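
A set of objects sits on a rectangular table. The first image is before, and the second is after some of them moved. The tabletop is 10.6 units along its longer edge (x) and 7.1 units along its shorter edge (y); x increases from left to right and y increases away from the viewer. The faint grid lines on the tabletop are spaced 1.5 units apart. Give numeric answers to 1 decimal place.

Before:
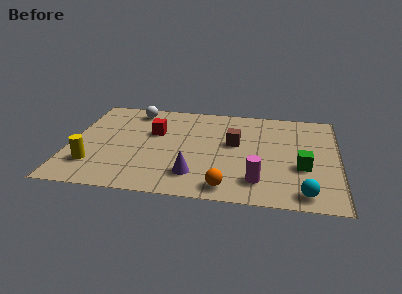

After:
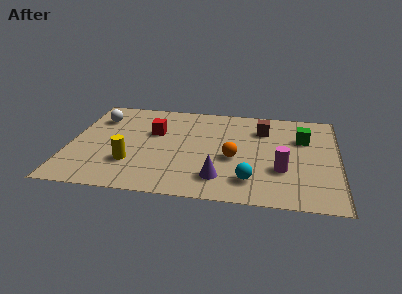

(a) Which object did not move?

the red cube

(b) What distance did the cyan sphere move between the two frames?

2.2

The cyan sphere was near (9.3, 0.9) before and (7.2, 1.5) after, so it travelled √(2.1² + 0.6²) ≈ 2.2 units.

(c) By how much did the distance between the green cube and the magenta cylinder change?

+0.4

They were about 2.1 units apart before and 2.5 after — 0.4 units further apart.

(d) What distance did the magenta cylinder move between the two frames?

1.3

The magenta cylinder was near (7.5, 1.5) before and (8.4, 2.4) after, so it travelled √(0.9² + 0.9²) ≈ 1.3 units.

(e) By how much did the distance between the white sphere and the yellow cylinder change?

-1.0

They were about 4.5 units apart before and 3.5 after — 1.0 units closer together.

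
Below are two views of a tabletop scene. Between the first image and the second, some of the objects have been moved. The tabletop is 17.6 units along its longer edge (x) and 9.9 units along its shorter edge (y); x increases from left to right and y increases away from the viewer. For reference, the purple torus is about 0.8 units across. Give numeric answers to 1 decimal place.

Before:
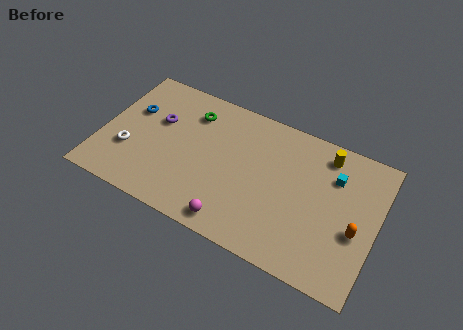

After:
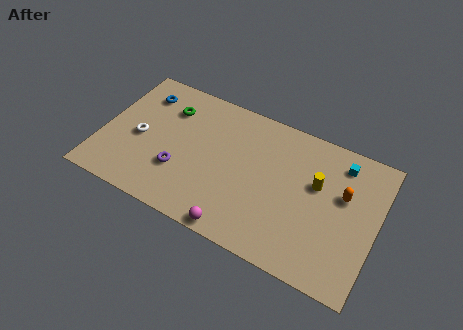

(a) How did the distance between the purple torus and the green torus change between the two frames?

+1.9

They were about 2.5 units apart before and 4.4 after — 1.9 units further apart.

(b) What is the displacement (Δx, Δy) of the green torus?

(-1.5, -0.3)

The green torus was at about (5.4, 7.7) and moved to about (3.9, 7.4).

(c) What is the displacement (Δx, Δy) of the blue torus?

(0.4, 1.5)

The blue torus started near (1.7, 6.3) and ended near (2.1, 7.8).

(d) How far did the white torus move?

1.3

The white torus was near (1.9, 3.3) before and (2.4, 4.5) after, so it travelled √(0.5² + 1.2²) ≈ 1.3 units.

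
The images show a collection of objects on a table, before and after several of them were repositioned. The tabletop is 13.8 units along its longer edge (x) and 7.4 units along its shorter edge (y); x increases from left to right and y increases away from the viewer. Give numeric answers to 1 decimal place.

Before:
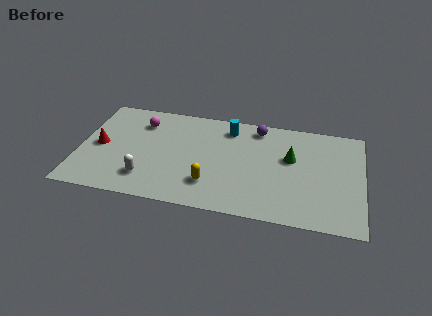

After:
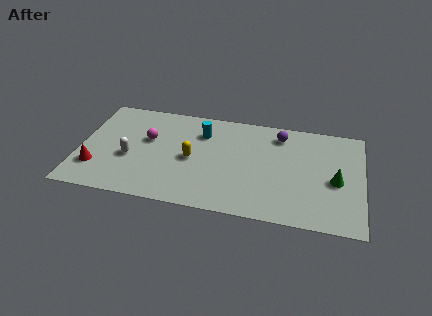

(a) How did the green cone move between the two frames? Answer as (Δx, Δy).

(2.2, -1.2)

The green cone started near (10.3, 4.5) and ended near (12.5, 3.3).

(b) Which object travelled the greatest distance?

the green cone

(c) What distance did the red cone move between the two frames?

1.6

The red cone moved from about (1.0, 3.6) to (0.9, 2.0), a distance of √(0.1² + 1.6²) ≈ 1.6.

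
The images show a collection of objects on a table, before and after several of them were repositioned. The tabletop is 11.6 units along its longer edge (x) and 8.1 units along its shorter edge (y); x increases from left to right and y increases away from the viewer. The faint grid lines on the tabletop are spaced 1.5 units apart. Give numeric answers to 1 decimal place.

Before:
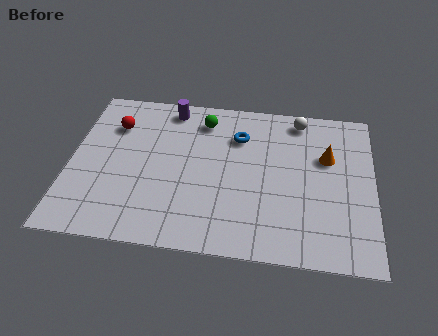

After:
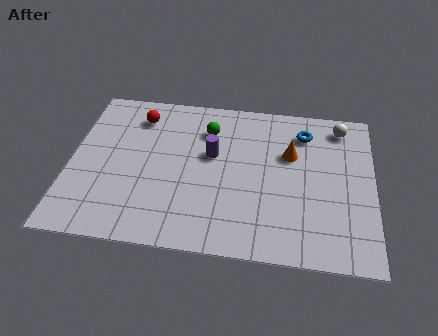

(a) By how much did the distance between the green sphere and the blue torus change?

+2.1

The distance was about 1.6 in the first image and 3.7 in the second, so they moved 2.1 units further apart.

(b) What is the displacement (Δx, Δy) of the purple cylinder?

(1.7, -2.3)

The purple cylinder started near (3.7, 7.1) and ended near (5.4, 4.8).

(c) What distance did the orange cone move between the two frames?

1.4

The orange cone was near (9.8, 5.2) before and (8.4, 5.2) after, so it travelled √(1.4² + 0.0²) ≈ 1.4 units.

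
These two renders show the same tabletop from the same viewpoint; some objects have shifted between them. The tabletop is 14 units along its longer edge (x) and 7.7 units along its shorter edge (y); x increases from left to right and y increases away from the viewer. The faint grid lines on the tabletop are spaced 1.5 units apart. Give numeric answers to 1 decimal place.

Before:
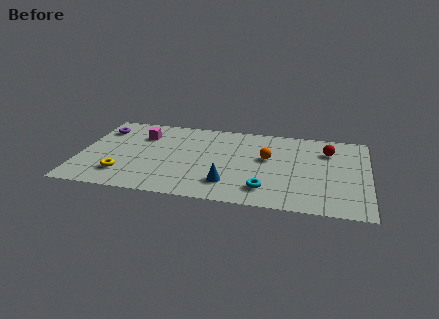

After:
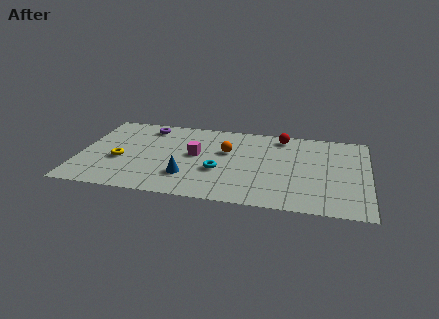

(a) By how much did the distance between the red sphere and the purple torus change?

-4.5

They were about 11.1 units apart before and 6.6 after — 4.5 units closer together.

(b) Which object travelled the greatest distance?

the magenta cube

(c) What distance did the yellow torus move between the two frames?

1.3

The yellow torus moved from about (2.2, 1.8) to (2.0, 3.1), a distance of √(0.2² + 1.3²) ≈ 1.3.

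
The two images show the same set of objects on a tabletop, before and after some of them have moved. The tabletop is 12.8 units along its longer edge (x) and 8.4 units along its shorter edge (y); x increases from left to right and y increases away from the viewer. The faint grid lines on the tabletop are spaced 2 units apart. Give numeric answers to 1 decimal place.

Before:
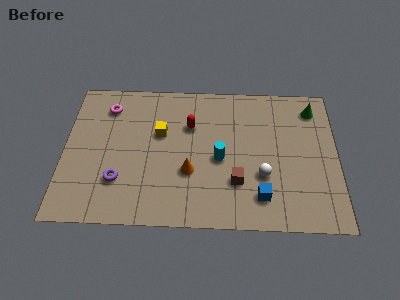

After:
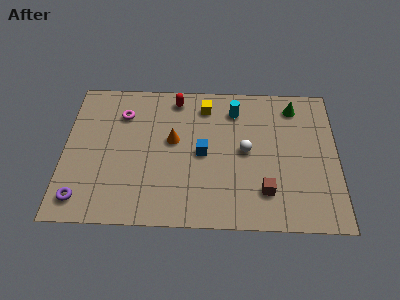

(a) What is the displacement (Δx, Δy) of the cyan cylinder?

(0.7, 2.9)

The cyan cylinder was at about (7.3, 3.8) and moved to about (8.0, 6.7).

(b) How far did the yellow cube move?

2.7

The yellow cube was near (4.5, 5.2) before and (6.6, 6.9) after, so it travelled √(2.1² + 1.7²) ≈ 2.7 units.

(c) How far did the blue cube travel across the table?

3.6

The blue cube moved from about (9.2, 1.7) to (6.5, 4.1), a distance of √(2.7² + 2.4²) ≈ 3.6.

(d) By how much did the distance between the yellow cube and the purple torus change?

+4.6

The distance was about 3.4 in the first image and 8.0 in the second, so they moved 4.6 units further apart.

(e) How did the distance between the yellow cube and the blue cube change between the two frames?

-3.1

The distance was about 5.9 in the first image and 2.8 in the second, so they moved 3.1 units closer together.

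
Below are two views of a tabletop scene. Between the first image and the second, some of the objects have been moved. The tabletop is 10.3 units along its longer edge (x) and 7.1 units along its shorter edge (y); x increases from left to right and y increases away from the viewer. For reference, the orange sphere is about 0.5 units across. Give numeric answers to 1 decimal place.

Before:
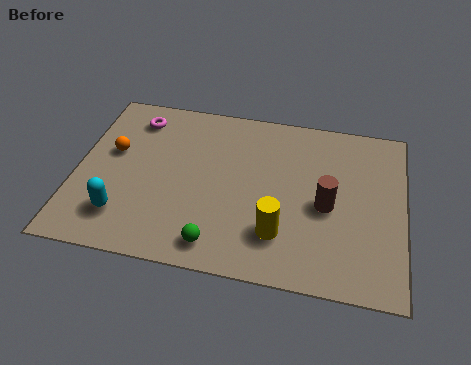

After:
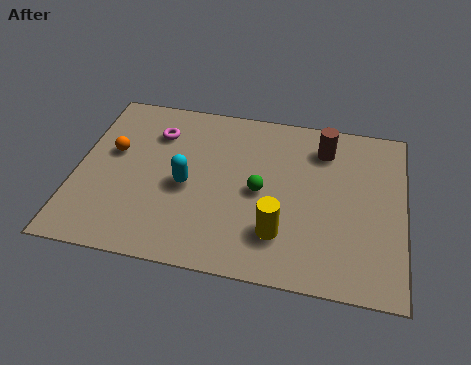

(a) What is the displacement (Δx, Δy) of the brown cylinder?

(-0.2, 2.4)

From the two frames, the brown cylinder sits at roughly (7.9, 3.2) before and (7.7, 5.6) after.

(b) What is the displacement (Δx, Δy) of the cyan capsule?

(1.9, 1.6)

The cyan capsule was at about (1.6, 1.6) and moved to about (3.5, 3.2).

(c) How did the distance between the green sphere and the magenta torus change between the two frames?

-1.7

The distance was about 5.6 in the first image and 3.9 in the second, so they moved 1.7 units closer together.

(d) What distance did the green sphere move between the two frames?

2.7

The green sphere was near (4.6, 1.0) before and (5.8, 3.4) after, so it travelled √(1.2² + 2.4²) ≈ 2.7 units.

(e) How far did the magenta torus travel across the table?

0.9

From (1.7, 5.8) to (2.4, 5.3), the magenta torus covered √(0.7² + 0.5²) ≈ 0.9 units.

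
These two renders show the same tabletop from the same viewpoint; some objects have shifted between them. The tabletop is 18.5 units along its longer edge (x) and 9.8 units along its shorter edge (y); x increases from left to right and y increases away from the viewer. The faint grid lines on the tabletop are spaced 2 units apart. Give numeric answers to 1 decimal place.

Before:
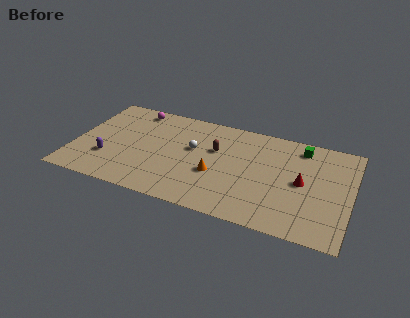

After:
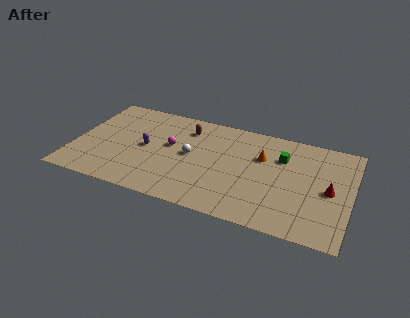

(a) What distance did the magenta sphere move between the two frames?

4.1

From (3.6, 8.6) to (6.4, 5.6), the magenta sphere covered √(2.8² + 3.0²) ≈ 4.1 units.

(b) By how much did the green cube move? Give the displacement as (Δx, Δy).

(-1.2, -1.4)

The green cube started near (15.0, 8.3) and ended near (13.8, 6.9).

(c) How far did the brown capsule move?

2.6

From (9.4, 6.2) to (7.3, 7.7), the brown capsule covered √(2.1² + 1.5²) ≈ 2.6 units.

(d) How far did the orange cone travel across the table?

4.0

The orange cone was near (9.6, 3.8) before and (12.5, 6.5) after, so it travelled √(2.9² + 2.7²) ≈ 4.0 units.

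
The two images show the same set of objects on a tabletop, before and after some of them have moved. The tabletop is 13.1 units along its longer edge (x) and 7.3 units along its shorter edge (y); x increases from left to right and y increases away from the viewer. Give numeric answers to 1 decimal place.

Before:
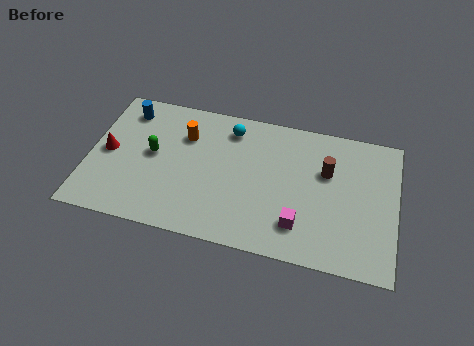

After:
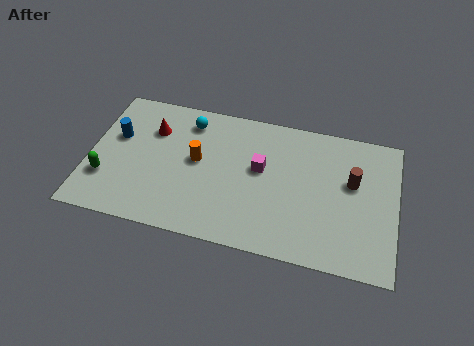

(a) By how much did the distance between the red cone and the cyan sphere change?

-3.9

They were about 5.6 units apart before and 1.7 after — 3.9 units closer together.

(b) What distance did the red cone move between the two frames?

2.4

The red cone moved from about (0.8, 3.6) to (2.6, 5.2), a distance of √(1.8² + 1.6²) ≈ 2.4.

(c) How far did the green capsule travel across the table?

2.5

From (2.7, 3.9) to (0.8, 2.2), the green capsule covered √(1.9² + 1.7²) ≈ 2.5 units.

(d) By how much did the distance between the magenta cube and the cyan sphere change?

-1.7

They were about 5.4 units apart before and 3.7 after — 1.7 units closer together.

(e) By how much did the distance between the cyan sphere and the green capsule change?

+1.2

Before: roughly 3.8 units apart; after: 5.0. That's 1.2 units further apart.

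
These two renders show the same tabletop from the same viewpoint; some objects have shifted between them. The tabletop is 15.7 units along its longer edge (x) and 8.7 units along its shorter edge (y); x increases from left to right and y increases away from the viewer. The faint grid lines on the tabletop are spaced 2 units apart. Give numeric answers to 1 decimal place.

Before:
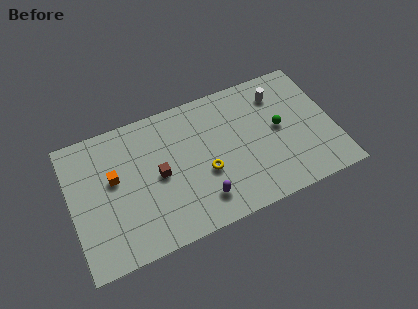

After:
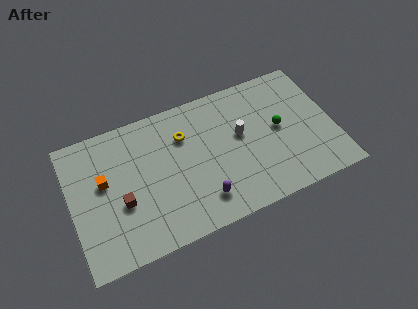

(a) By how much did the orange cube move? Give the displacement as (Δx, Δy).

(-0.6, 0.0)

The orange cube started near (2.6, 5.1) and ended near (2.0, 5.1).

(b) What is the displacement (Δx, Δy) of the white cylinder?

(-2.5, -1.8)

The white cylinder started near (12.7, 6.8) and ended near (10.2, 5.0).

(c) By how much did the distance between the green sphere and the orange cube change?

+0.6

The distance was about 9.9 in the first image and 10.5 in the second, so they moved 0.6 units further apart.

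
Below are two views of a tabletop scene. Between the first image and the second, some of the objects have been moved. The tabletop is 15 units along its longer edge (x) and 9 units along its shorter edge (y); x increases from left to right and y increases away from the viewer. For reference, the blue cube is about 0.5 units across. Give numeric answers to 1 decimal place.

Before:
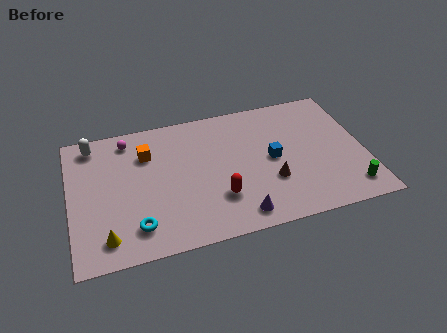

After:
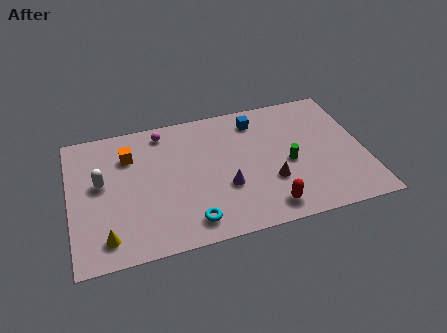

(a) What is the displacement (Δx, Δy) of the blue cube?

(-0.6, 2.9)

From the two frames, the blue cube sits at roughly (10.3, 4.5) before and (9.7, 7.4) after.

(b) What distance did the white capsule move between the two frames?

2.7

The white capsule moved from about (1.3, 7.8) to (1.6, 5.1), a distance of √(0.3² + 2.7²) ≈ 2.7.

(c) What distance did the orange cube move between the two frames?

0.9

The orange cube was near (4.0, 6.5) before and (3.1, 6.6) after, so it travelled √(0.9² + 0.1²) ≈ 0.9 units.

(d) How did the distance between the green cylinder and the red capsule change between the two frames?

-3.7

Before: roughly 6.7 units apart; after: 3.0. That's 3.7 units closer together.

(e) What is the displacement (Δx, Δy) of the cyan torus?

(2.7, -0.4)

The cyan torus was at about (3.2, 1.8) and moved to about (5.9, 1.4).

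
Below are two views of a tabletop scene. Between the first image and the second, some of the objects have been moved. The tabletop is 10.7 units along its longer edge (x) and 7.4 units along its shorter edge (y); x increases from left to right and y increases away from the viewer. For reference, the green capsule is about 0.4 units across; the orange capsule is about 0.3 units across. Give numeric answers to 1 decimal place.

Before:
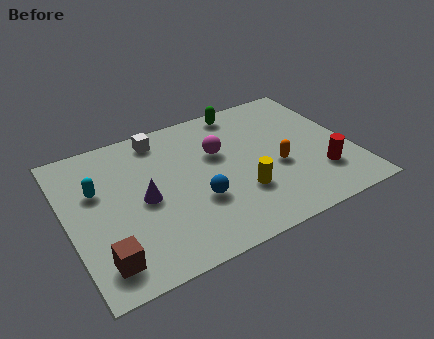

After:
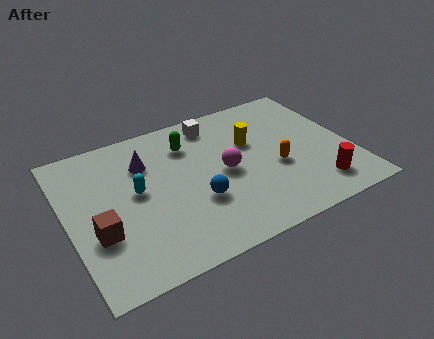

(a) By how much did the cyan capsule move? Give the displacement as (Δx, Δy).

(1.4, -0.7)

The cyan capsule was at about (1.2, 4.7) and moved to about (2.6, 4.0).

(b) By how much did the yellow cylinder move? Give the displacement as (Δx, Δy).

(0.8, 2.4)

From the two frames, the yellow cylinder sits at roughly (6.3, 2.3) before and (7.1, 4.7) after.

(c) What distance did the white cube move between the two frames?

2.1

The white cube was near (3.8, 6.4) before and (5.9, 6.3) after, so it travelled √(2.1² + 0.1²) ≈ 2.1 units.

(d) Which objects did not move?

the blue sphere and the orange capsule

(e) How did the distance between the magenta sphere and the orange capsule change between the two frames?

-0.6

The distance was about 2.6 in the first image and 2.0 in the second, so they moved 0.6 units closer together.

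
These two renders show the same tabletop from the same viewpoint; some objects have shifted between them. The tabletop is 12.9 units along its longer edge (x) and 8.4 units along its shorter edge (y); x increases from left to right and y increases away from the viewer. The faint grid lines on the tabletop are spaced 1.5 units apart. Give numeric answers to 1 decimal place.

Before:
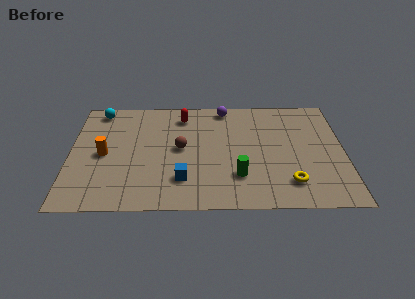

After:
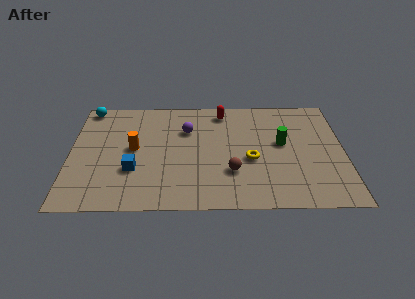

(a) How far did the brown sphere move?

3.0

The brown sphere moved from about (5.2, 4.4) to (7.6, 2.6), a distance of √(2.4² + 1.8²) ≈ 3.0.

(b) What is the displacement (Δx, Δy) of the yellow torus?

(-1.8, 1.7)

The yellow torus was at about (10.3, 1.8) and moved to about (8.5, 3.5).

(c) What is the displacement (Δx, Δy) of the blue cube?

(-2.3, 0.7)

The blue cube was at about (5.3, 2.1) and moved to about (3.0, 2.8).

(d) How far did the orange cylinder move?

1.5

The orange cylinder moved from about (1.6, 4.0) to (3.0, 4.4), a distance of √(1.4² + 0.4²) ≈ 1.5.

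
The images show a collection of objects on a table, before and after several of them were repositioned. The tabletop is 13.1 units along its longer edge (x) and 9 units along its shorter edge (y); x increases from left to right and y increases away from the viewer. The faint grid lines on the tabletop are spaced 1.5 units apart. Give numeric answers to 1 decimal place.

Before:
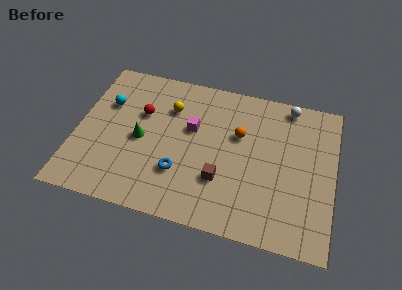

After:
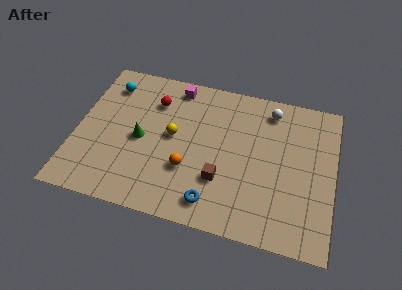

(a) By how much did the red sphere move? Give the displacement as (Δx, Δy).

(0.6, 0.9)

The red sphere was at about (3.2, 5.8) and moved to about (3.8, 6.7).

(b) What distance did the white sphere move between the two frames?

1.0

The white sphere moved from about (10.6, 8.1) to (9.7, 7.6), a distance of √(0.9² + 0.5²) ≈ 1.0.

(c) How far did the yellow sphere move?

1.7

The yellow sphere moved from about (4.6, 6.5) to (4.9, 4.8), a distance of √(0.3² + 1.7²) ≈ 1.7.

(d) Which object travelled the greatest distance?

the orange sphere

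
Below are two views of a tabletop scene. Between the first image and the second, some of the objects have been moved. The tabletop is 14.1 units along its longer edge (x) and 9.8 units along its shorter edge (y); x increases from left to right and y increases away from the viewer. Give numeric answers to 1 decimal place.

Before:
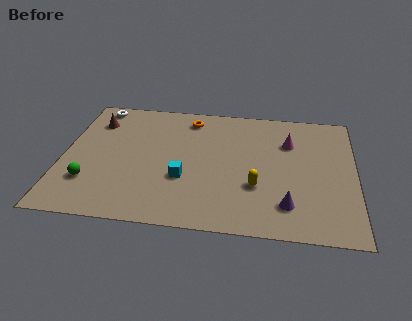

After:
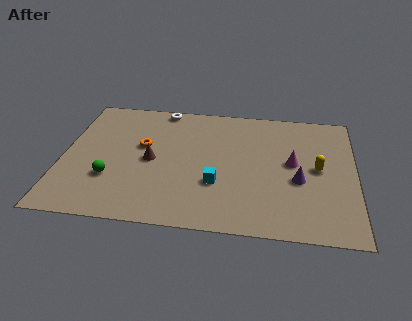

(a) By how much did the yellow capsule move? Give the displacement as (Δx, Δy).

(2.9, 1.7)

From the two frames, the yellow capsule sits at roughly (9.4, 3.3) before and (12.3, 5.0) after.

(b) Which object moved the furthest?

the brown cone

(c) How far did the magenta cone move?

1.6

From (10.9, 6.9) to (11.1, 5.3), the magenta cone covered √(0.2² + 1.6²) ≈ 1.6 units.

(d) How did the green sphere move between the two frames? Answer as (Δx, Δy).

(1.0, 0.4)

From the two frames, the green sphere sits at roughly (1.4, 2.7) before and (2.4, 3.1) after.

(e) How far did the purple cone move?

2.0

From (10.9, 2.1) to (11.4, 4.0), the purple cone covered √(0.5² + 1.9²) ≈ 2.0 units.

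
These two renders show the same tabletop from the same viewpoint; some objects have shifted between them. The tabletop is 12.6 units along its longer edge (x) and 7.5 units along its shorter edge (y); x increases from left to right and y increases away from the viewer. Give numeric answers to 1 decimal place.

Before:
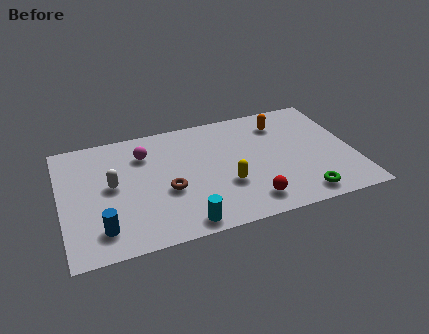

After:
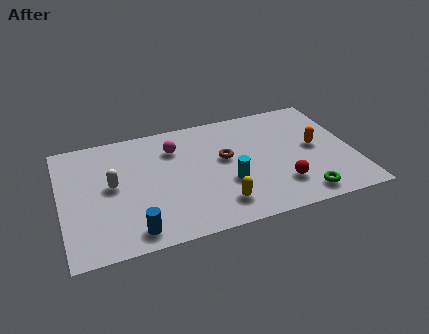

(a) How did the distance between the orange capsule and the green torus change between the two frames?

-1.9

The distance was about 4.9 in the first image and 3.0 in the second, so they moved 1.9 units closer together.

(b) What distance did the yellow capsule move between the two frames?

1.2

The yellow capsule moved from about (7.0, 2.6) to (6.6, 1.5), a distance of √(0.4² + 1.1²) ≈ 1.2.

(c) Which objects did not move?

the white capsule and the green torus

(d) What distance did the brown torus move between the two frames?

2.9

The brown torus moved from about (4.5, 3.0) to (7.1, 4.3), a distance of √(2.6² + 1.3²) ≈ 2.9.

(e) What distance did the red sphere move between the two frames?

1.5

From (7.9, 1.3) to (9.3, 1.9), the red sphere covered √(1.4² + 0.6²) ≈ 1.5 units.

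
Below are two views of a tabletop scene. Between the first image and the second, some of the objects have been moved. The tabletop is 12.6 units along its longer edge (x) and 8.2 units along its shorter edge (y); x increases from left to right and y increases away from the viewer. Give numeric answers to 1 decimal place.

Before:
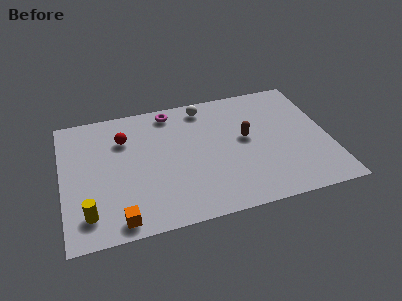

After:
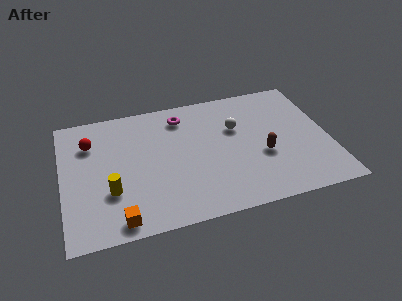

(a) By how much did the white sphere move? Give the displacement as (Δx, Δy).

(1.4, -1.8)

The white sphere was at about (6.9, 7.1) and moved to about (8.3, 5.3).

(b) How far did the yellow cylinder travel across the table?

1.6

The yellow cylinder was near (1.1, 1.6) before and (2.2, 2.7) after, so it travelled √(1.1² + 1.1²) ≈ 1.6 units.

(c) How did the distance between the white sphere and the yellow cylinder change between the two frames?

-1.4

Before: roughly 8.0 units apart; after: 6.6. That's 1.4 units closer together.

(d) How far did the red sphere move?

1.6

From (3.0, 5.9) to (1.4, 6.0), the red sphere covered √(1.6² + 0.1²) ≈ 1.6 units.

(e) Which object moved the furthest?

the white sphere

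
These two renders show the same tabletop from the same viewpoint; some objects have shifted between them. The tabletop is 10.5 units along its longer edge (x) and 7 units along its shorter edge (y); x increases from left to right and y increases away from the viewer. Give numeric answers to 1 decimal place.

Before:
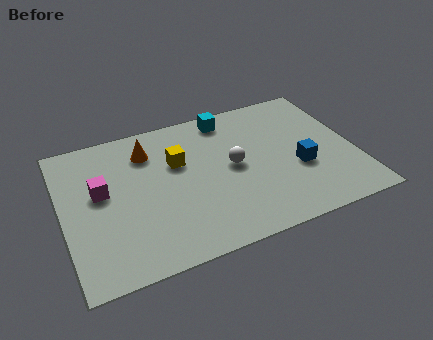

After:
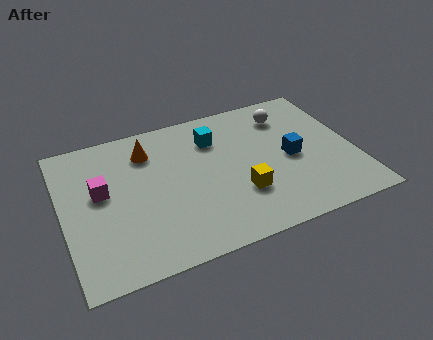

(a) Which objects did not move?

the orange cone and the magenta cube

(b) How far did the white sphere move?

2.9

The white sphere was near (6.1, 3.6) before and (8.3, 5.5) after, so it travelled √(2.2² + 1.9²) ≈ 2.9 units.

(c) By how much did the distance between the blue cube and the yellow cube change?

-2.3

They were about 4.6 units apart before and 2.3 after — 2.3 units closer together.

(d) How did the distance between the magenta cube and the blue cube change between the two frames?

-0.3

They were about 7.1 units apart before and 6.8 after — 0.3 units closer together.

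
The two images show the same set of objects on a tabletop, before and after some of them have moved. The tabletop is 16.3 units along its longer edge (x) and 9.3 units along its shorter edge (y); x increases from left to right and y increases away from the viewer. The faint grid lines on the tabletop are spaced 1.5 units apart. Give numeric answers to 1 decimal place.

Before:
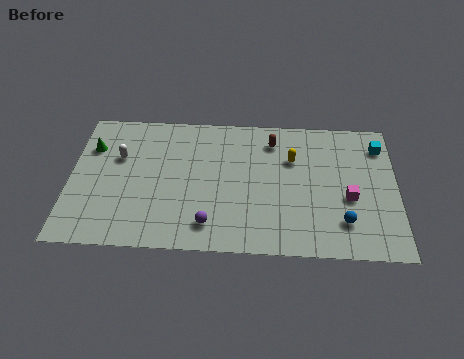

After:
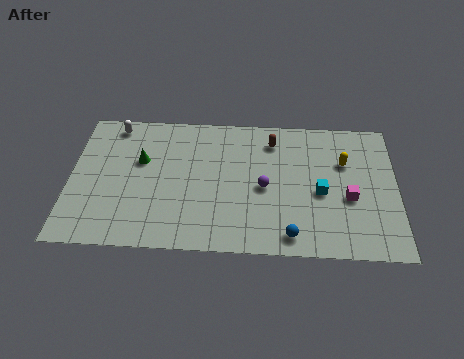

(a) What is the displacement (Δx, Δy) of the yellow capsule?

(2.6, -0.1)

The yellow capsule started near (11.1, 6.3) and ended near (13.7, 6.2).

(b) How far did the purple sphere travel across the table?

3.7

From (7.0, 1.7) to (9.7, 4.3), the purple sphere covered √(2.7² + 2.6²) ≈ 3.7 units.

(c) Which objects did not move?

the brown capsule and the magenta cube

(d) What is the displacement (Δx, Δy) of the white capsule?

(-0.3, 2.2)

The white capsule started near (2.4, 6.0) and ended near (2.1, 8.2).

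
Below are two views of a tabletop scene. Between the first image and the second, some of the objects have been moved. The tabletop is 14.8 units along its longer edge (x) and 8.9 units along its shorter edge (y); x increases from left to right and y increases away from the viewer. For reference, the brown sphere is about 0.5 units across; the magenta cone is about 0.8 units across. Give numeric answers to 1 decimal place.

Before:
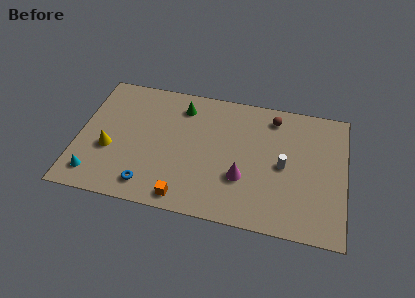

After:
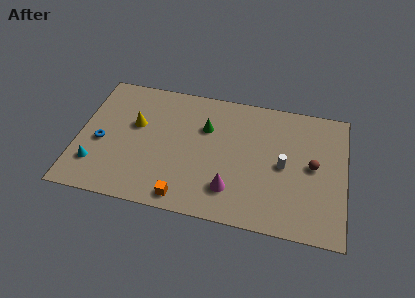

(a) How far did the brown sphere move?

3.7

The brown sphere was near (10.7, 7.5) before and (13.0, 4.6) after, so it travelled √(2.3² + 2.9²) ≈ 3.7 units.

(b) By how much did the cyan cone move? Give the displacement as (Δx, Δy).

(0.0, 0.7)

From the two frames, the cyan cone sits at roughly (1.1, 1.5) before and (1.1, 2.2) after.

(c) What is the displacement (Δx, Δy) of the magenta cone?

(-0.6, -0.9)

From the two frames, the magenta cone sits at roughly (9.2, 3.0) before and (8.6, 2.1) after.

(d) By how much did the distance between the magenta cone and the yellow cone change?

-1.0

Before: roughly 7.4 units apart; after: 6.4. That's 1.0 units closer together.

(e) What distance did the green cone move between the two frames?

1.8

The green cone was near (5.6, 7.2) before and (7.0, 6.0) after, so it travelled √(1.4² + 1.2²) ≈ 1.8 units.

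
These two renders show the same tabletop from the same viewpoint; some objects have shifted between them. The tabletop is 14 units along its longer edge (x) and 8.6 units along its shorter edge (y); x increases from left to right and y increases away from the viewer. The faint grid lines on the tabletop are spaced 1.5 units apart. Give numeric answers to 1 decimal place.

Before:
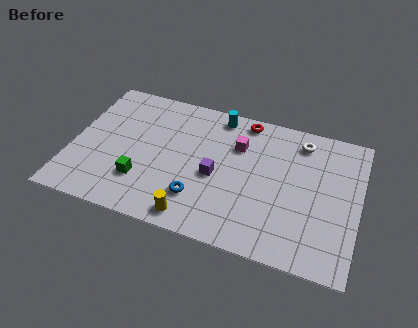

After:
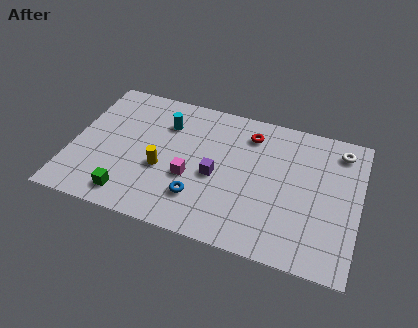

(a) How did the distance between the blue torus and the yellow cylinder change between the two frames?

+1.0

They were about 1.2 units apart before and 2.2 after — 1.0 units further apart.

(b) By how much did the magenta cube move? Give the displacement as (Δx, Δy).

(-2.1, -2.7)

From the two frames, the magenta cube sits at roughly (8.0, 6.0) before and (5.9, 3.3) after.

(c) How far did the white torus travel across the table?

1.9

The white torus was near (11.0, 7.2) before and (12.9, 7.2) after, so it travelled √(1.9² + 0.0²) ≈ 1.9 units.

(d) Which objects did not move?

the blue torus and the purple cube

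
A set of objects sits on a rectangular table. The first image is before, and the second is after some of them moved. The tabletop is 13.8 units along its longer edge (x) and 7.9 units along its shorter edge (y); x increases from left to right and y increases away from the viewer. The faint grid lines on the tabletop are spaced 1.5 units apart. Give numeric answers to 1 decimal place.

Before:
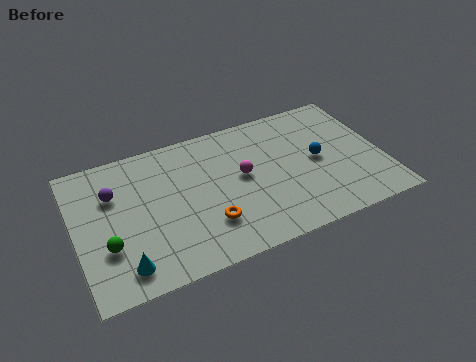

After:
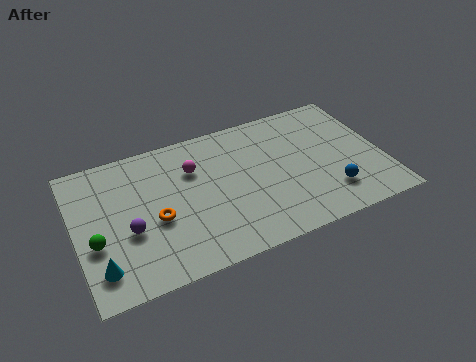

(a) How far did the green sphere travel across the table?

0.6

The green sphere was near (1.3, 2.6) before and (0.8, 3.0) after, so it travelled √(0.5² + 0.4²) ≈ 0.6 units.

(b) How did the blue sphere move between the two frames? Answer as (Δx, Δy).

(0.3, -2.1)

The blue sphere started near (10.9, 4.0) and ended near (11.2, 1.9).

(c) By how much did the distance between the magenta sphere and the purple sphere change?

-1.9

Before: roughly 5.8 units apart; after: 3.9. That's 1.9 units closer together.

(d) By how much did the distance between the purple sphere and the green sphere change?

-1.3

Before: roughly 2.8 units apart; after: 1.5. That's 1.3 units closer together.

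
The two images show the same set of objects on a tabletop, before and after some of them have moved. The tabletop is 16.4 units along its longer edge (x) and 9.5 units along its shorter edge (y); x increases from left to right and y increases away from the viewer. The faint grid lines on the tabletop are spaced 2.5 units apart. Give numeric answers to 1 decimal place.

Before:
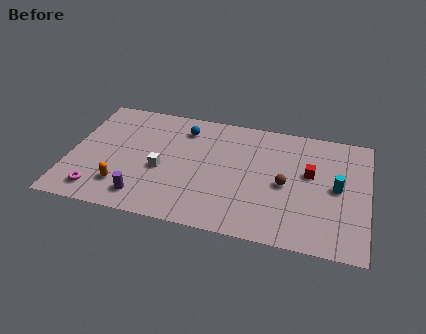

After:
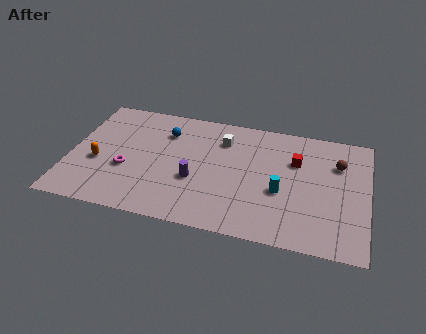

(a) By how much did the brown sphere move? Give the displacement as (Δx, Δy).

(2.8, 2.3)

From the two frames, the brown sphere sits at roughly (11.9, 4.4) before and (14.7, 6.7) after.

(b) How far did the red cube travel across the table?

1.1

The red cube moved from about (13.2, 5.6) to (12.4, 6.4), a distance of √(0.8² + 0.8²) ≈ 1.1.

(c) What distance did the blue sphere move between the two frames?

1.1

The blue sphere moved from about (6.1, 7.6) to (5.1, 7.1), a distance of √(1.0² + 0.5²) ≈ 1.1.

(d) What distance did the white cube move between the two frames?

4.5

The white cube moved from about (5.1, 4.0) to (8.3, 7.2), a distance of √(3.2² + 3.2²) ≈ 4.5.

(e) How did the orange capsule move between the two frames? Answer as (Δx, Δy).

(-1.5, 1.6)

From the two frames, the orange capsule sits at roughly (3.1, 2.2) before and (1.6, 3.8) after.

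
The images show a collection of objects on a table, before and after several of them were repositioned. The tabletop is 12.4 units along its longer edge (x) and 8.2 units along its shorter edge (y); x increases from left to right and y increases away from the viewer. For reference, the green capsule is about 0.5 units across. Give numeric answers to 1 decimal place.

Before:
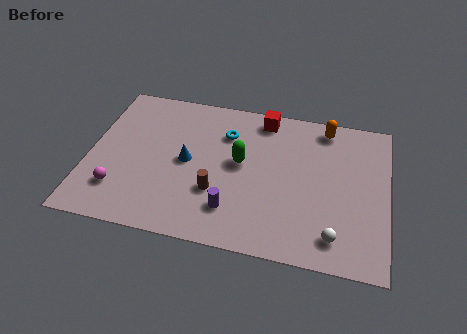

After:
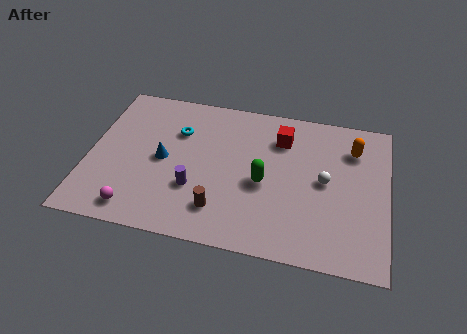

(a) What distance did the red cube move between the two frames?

1.3

The red cube was near (7.1, 7.2) before and (7.9, 6.2) after, so it travelled √(0.8² + 1.0²) ≈ 1.3 units.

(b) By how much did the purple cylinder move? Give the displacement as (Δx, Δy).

(-1.6, 0.8)

The purple cylinder started near (6.1, 1.9) and ended near (4.5, 2.7).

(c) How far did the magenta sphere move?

1.2

The magenta sphere was near (1.4, 2.0) before and (2.2, 1.1) after, so it travelled √(0.8² + 0.9²) ≈ 1.2 units.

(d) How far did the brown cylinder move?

0.9

The brown cylinder moved from about (5.4, 2.7) to (5.6, 1.8), a distance of √(0.2² + 0.9²) ≈ 0.9.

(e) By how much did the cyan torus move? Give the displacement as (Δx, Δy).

(-2.0, -0.3)

The cyan torus started near (5.6, 6.0) and ended near (3.6, 5.7).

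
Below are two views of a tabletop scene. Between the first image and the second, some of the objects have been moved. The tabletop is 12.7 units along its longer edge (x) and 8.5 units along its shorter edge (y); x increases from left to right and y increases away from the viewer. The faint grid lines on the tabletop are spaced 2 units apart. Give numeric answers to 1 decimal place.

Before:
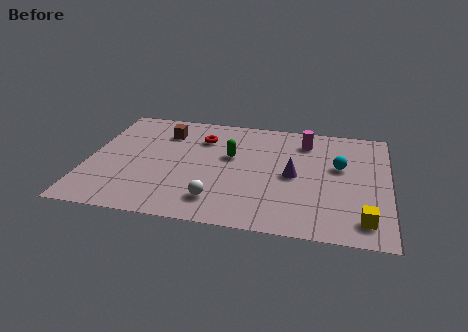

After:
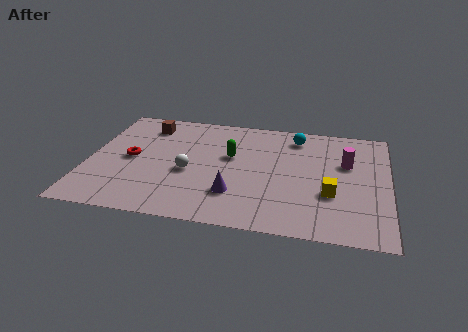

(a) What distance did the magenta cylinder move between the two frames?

2.3

The magenta cylinder was near (9.1, 6.8) before and (10.9, 5.4) after, so it travelled √(1.8² + 1.4²) ≈ 2.3 units.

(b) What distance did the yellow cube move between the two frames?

2.1

The yellow cube moved from about (11.7, 1.4) to (10.3, 3.0), a distance of √(1.4² + 1.6²) ≈ 2.1.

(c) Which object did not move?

the green capsule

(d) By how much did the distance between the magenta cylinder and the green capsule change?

+1.4

Before: roughly 3.5 units apart; after: 4.9. That's 1.4 units further apart.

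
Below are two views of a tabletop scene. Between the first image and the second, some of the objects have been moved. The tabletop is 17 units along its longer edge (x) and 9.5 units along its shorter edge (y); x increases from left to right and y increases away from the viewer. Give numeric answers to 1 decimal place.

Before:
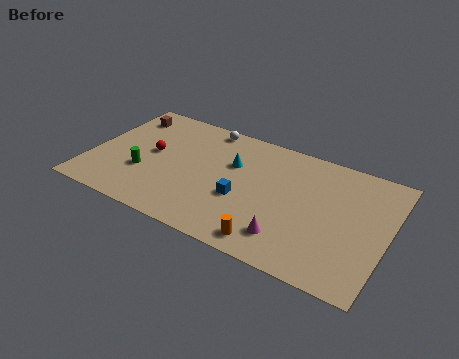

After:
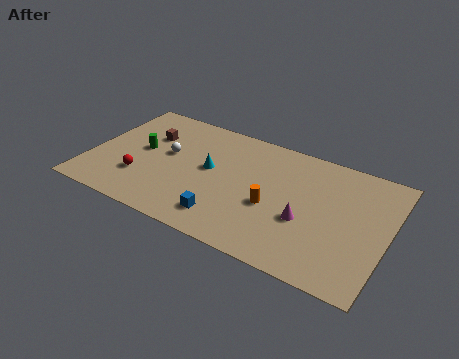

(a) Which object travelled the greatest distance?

the white sphere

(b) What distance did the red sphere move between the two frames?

2.3

The red sphere moved from about (3.4, 5.1) to (3.1, 2.8), a distance of √(0.3² + 2.3²) ≈ 2.3.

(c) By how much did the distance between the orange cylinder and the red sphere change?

-0.9

Before: roughly 8.5 units apart; after: 7.6. That's 0.9 units closer together.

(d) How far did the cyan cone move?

1.6

The cyan cone moved from about (8.0, 6.2) to (6.8, 5.2), a distance of √(1.2² + 1.0²) ≈ 1.6.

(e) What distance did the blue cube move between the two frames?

2.0

The blue cube was near (8.9, 3.7) before and (8.2, 1.8) after, so it travelled √(0.7² + 1.9²) ≈ 2.0 units.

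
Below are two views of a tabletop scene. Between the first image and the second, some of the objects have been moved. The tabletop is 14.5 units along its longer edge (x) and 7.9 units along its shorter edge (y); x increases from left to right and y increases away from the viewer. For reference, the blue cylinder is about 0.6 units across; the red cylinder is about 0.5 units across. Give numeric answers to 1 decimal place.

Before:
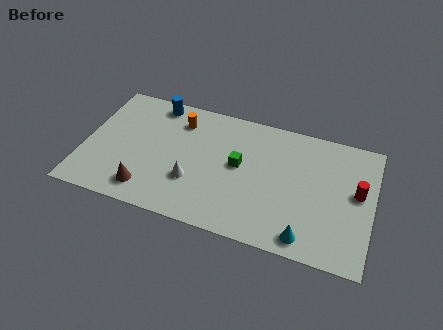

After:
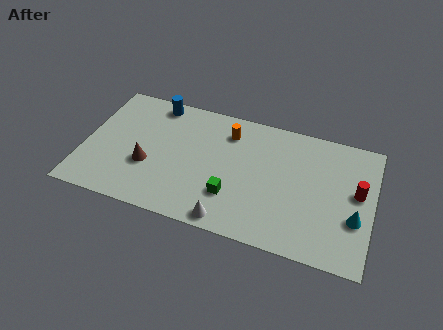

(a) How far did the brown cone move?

1.5

The brown cone moved from about (3.4, 1.4) to (3.3, 2.9), a distance of √(0.1² + 1.5²) ≈ 1.5.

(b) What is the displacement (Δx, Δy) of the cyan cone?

(2.3, 1.8)

From the two frames, the cyan cone sits at roughly (11.4, 1.0) before and (13.7, 2.8) after.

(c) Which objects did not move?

the red cylinder and the blue cylinder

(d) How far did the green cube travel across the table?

2.0

The green cube moved from about (7.8, 4.3) to (7.6, 2.3), a distance of √(0.2² + 2.0²) ≈ 2.0.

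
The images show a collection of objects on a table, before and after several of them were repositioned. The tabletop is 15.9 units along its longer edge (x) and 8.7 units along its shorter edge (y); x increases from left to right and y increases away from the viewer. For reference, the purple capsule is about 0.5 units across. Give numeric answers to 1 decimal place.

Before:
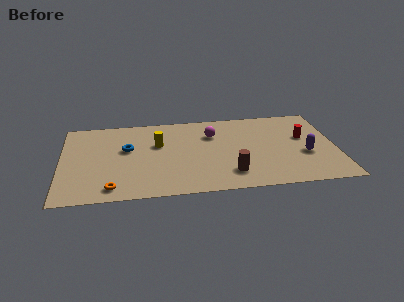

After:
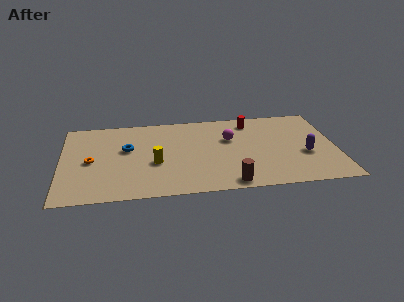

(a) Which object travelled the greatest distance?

the red cylinder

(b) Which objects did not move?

the purple capsule and the blue torus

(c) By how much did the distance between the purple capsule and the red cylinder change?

+3.1

Before: roughly 1.8 units apart; after: 4.9. That's 3.1 units further apart.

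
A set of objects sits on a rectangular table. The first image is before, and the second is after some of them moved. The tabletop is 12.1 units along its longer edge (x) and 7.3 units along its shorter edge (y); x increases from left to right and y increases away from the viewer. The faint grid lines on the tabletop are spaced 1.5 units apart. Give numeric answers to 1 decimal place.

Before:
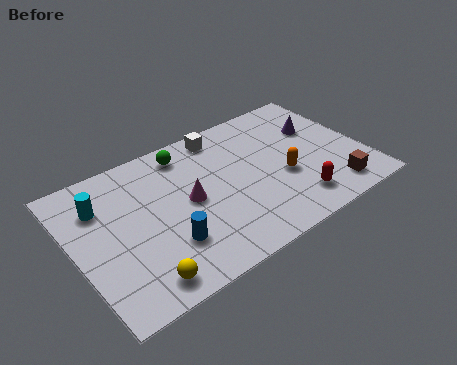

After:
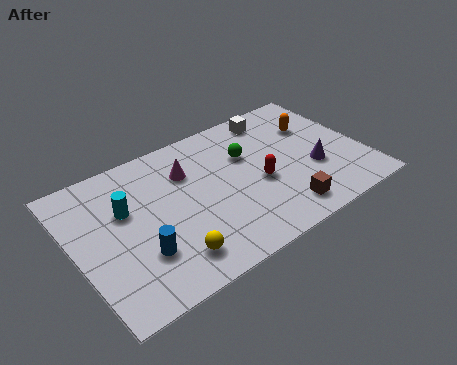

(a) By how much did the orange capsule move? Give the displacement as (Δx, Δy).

(1.8, 2.1)

The orange capsule was at about (8.6, 2.9) and moved to about (10.4, 5.0).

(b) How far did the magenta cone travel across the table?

1.5

The magenta cone was near (4.7, 3.7) before and (4.9, 5.2) after, so it travelled √(0.2² + 1.5²) ≈ 1.5 units.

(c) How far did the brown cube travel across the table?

2.2

From (10.4, 1.2) to (8.2, 1.2), the brown cube covered √(2.2² + 0.0²) ≈ 2.2 units.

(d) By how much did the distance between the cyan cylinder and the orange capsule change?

+0.5

The distance was about 7.7 in the first image and 8.2 in the second, so they moved 0.5 units further apart.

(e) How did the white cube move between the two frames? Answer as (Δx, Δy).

(2.3, -0.1)

The white cube was at about (6.6, 6.4) and moved to about (8.9, 6.3).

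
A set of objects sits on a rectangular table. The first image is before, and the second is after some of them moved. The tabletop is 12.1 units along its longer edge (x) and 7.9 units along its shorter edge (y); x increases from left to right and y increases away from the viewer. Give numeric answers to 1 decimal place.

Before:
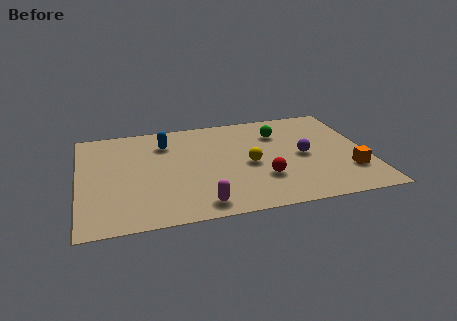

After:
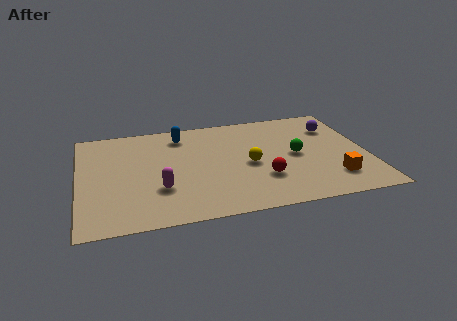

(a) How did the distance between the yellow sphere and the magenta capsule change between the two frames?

+0.6

They were about 3.4 units apart before and 4.0 after — 0.6 units further apart.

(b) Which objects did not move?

the red sphere and the yellow sphere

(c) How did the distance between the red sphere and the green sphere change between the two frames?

-1.4

The distance was about 3.5 in the first image and 2.1 in the second, so they moved 1.4 units closer together.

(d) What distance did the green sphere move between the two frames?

2.0

The green sphere moved from about (8.5, 5.8) to (9.1, 3.9), a distance of √(0.6² + 1.9²) ≈ 2.0.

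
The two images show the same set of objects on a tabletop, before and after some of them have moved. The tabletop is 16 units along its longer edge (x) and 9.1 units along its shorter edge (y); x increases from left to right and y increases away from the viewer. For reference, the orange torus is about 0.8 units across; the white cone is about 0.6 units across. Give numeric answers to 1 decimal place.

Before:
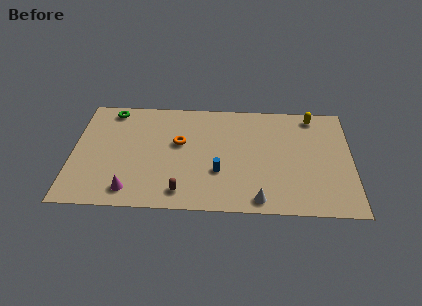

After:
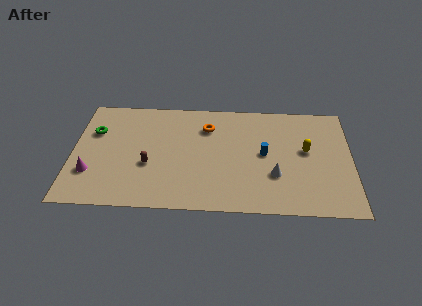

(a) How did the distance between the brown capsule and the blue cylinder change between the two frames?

+4.0

They were about 2.7 units apart before and 6.7 after — 4.0 units further apart.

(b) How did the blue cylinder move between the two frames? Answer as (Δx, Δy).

(2.6, 1.6)

From the two frames, the blue cylinder sits at roughly (8.4, 3.1) before and (11.0, 4.7) after.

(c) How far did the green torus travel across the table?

2.1

The green torus was near (2.1, 8.0) before and (1.2, 6.1) after, so it travelled √(0.9² + 1.9²) ≈ 2.1 units.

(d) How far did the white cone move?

2.2

The white cone was near (10.7, 1.0) before and (11.6, 3.0) after, so it travelled √(0.9² + 2.0²) ≈ 2.2 units.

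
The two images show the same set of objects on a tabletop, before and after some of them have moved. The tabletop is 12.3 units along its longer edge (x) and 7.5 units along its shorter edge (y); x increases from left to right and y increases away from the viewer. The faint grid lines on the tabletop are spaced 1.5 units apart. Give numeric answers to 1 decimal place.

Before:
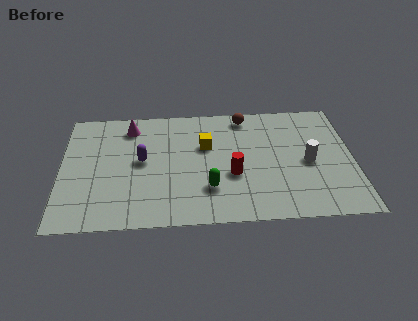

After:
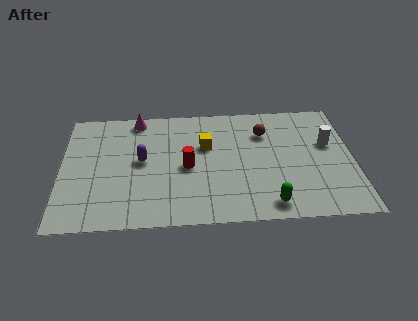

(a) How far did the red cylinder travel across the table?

2.0

The red cylinder was near (7.2, 2.9) before and (5.3, 3.5) after, so it travelled √(1.9² + 0.6²) ≈ 2.0 units.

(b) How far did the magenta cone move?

0.6

The magenta cone was near (2.9, 6.2) before and (3.2, 6.7) after, so it travelled √(0.3² + 0.5²) ≈ 0.6 units.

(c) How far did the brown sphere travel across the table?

1.4

From (7.8, 6.6) to (8.6, 5.5), the brown sphere covered √(0.8² + 1.1²) ≈ 1.4 units.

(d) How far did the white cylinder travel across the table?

1.4

The white cylinder moved from about (10.4, 3.5) to (11.3, 4.6), a distance of √(0.9² + 1.1²) ≈ 1.4.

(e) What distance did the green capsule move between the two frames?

2.7

From (6.2, 2.1) to (8.7, 1.0), the green capsule covered √(2.5² + 1.1²) ≈ 2.7 units.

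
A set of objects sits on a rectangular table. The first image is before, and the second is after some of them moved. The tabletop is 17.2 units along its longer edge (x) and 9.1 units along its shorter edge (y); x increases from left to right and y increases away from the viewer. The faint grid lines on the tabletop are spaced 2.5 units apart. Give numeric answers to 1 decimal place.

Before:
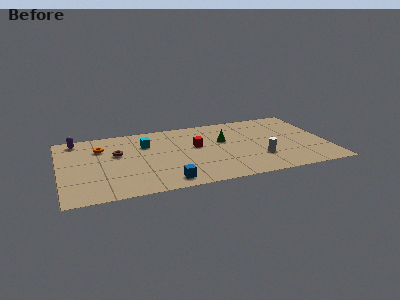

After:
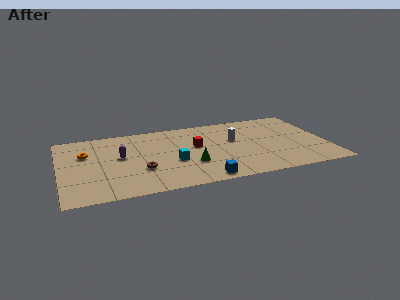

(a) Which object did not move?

the red cube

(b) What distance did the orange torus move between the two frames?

1.2

From (2.7, 6.6) to (1.7, 6.0), the orange torus covered √(1.0² + 0.6²) ≈ 1.2 units.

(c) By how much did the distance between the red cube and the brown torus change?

-0.8

They were about 5.1 units apart before and 4.3 after — 0.8 units closer together.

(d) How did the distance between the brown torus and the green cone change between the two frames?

-3.7

The distance was about 6.9 in the first image and 3.2 in the second, so they moved 3.7 units closer together.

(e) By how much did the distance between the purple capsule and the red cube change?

-3.2

The distance was about 8.1 in the first image and 4.9 in the second, so they moved 3.2 units closer together.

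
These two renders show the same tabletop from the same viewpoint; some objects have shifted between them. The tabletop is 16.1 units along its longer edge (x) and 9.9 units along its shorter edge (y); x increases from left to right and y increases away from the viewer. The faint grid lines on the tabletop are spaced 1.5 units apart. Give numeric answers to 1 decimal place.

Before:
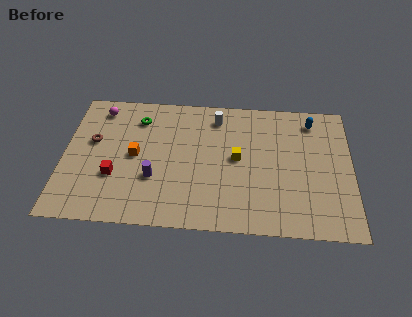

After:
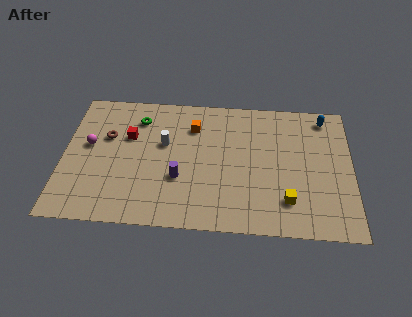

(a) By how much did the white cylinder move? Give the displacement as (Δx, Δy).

(-2.9, -2.2)

From the two frames, the white cylinder sits at roughly (8.5, 8.2) before and (5.6, 6.0) after.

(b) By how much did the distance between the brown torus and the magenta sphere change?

-1.3

Before: roughly 2.5 units apart; after: 1.2. That's 1.3 units closer together.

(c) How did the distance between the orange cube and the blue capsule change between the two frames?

-2.9

Before: roughly 10.4 units apart; after: 7.5. That's 2.9 units closer together.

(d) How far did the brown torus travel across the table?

0.9

The brown torus was near (1.6, 5.9) before and (2.4, 6.3) after, so it travelled √(0.8² + 0.4²) ≈ 0.9 units.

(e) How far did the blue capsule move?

0.8

From (13.9, 8.3) to (14.6, 8.6), the blue capsule covered √(0.7² + 0.3²) ≈ 0.8 units.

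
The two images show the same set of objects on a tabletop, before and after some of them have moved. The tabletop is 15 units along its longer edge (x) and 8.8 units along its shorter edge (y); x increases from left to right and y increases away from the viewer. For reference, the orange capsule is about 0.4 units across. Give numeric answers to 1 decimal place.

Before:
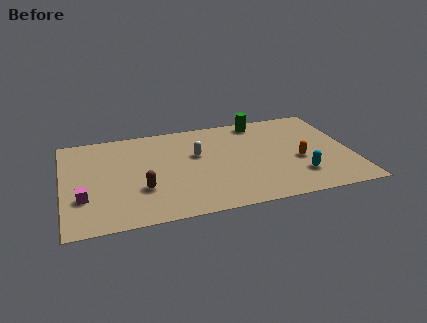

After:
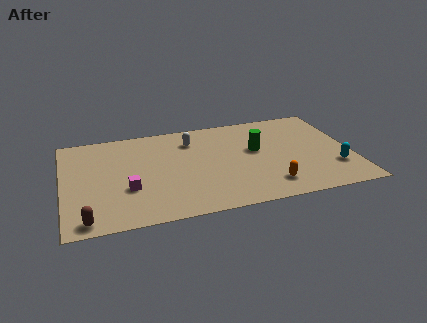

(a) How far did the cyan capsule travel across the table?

1.9

From (12.1, 2.2) to (14.0, 2.5), the cyan capsule covered √(1.9² + 0.3²) ≈ 1.9 units.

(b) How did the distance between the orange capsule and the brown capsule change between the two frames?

+1.2

The distance was about 8.2 in the first image and 9.4 in the second, so they moved 1.2 units further apart.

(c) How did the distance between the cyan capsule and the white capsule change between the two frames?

+2.4

Before: roughly 6.0 units apart; after: 8.4. That's 2.4 units further apart.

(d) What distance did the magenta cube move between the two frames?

2.3

From (1.0, 2.8) to (3.3, 3.1), the magenta cube covered √(2.3² + 0.3²) ≈ 2.3 units.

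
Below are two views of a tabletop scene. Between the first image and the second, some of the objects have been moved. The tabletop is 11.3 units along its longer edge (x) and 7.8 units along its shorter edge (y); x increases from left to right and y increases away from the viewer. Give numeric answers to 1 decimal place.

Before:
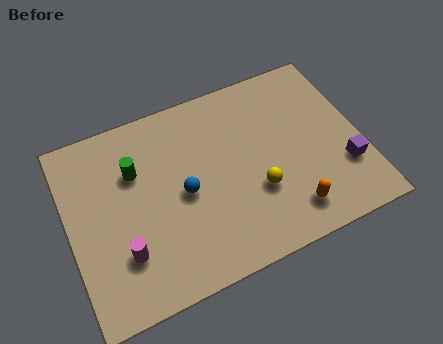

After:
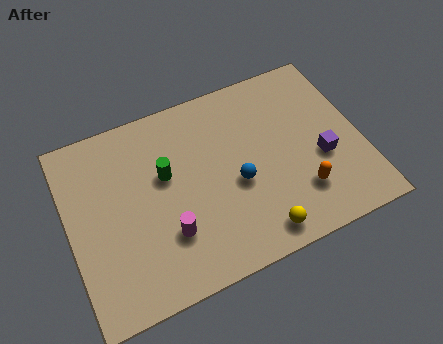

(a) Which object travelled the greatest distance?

the blue sphere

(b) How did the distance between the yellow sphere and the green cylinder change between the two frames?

-0.3

Before: roughly 5.1 units apart; after: 4.8. That's 0.3 units closer together.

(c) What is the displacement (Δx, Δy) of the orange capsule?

(0.5, 0.6)

From the two frames, the orange capsule sits at roughly (8.2, 1.4) before and (8.7, 2.0) after.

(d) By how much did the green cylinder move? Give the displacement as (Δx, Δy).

(1.1, -0.6)

From the two frames, the green cylinder sits at roughly (2.7, 5.3) before and (3.8, 4.7) after.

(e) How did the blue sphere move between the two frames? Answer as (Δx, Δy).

(2.0, -0.4)

The blue sphere was at about (4.4, 3.7) and moved to about (6.4, 3.3).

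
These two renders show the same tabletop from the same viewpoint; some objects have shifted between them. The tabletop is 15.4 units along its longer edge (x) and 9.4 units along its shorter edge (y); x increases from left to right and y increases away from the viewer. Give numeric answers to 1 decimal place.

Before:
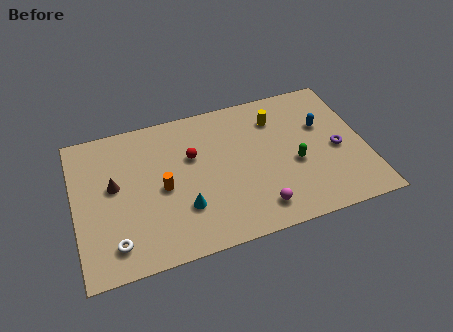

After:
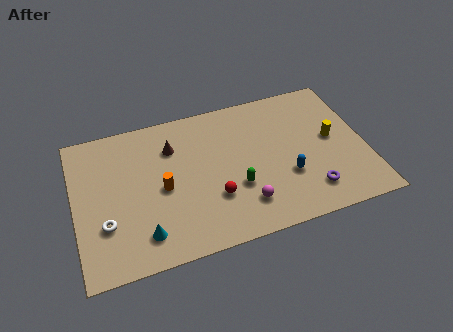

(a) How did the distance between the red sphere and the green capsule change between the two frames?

-4.5

They were about 5.7 units apart before and 1.2 after — 4.5 units closer together.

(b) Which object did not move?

the orange cylinder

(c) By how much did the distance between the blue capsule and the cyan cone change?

-0.5

They were about 8.3 units apart before and 7.8 after — 0.5 units closer together.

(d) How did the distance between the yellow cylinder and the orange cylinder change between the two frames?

+2.2

The distance was about 6.9 in the first image and 9.1 in the second, so they moved 2.2 units further apart.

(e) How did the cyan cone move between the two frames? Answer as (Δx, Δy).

(-2.2, -1.0)

From the two frames, the cyan cone sits at roughly (5.6, 2.8) before and (3.4, 1.8) after.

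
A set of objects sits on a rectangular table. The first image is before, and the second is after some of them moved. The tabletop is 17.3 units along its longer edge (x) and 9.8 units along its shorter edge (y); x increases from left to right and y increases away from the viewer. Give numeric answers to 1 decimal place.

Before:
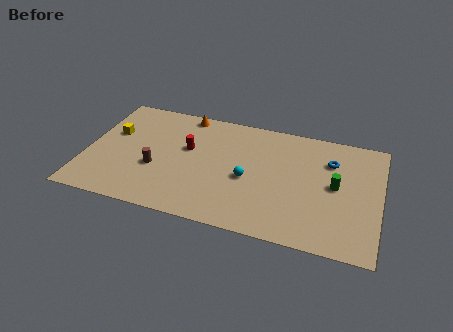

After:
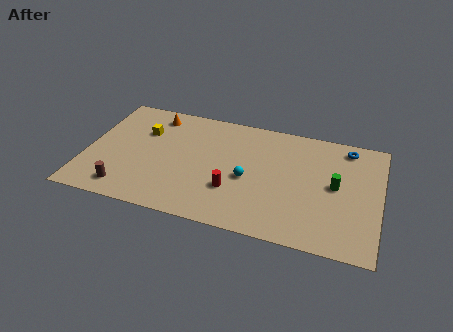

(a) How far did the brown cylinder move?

2.7

From (4.2, 3.7) to (2.6, 1.5), the brown cylinder covered √(1.6² + 2.2²) ≈ 2.7 units.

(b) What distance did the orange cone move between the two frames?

1.9

From (5.5, 8.9) to (3.7, 8.3), the orange cone covered √(1.8² + 0.6²) ≈ 1.9 units.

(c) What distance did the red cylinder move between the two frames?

4.0

The red cylinder was near (5.9, 5.9) before and (8.8, 3.1) after, so it travelled √(2.9² + 2.8²) ≈ 4.0 units.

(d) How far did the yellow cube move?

1.9

The yellow cube was near (1.4, 6.1) before and (3.2, 6.7) after, so it travelled √(1.8² + 0.6²) ≈ 1.9 units.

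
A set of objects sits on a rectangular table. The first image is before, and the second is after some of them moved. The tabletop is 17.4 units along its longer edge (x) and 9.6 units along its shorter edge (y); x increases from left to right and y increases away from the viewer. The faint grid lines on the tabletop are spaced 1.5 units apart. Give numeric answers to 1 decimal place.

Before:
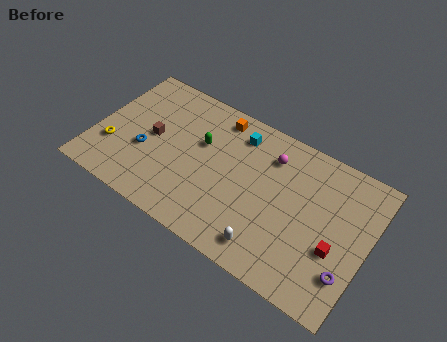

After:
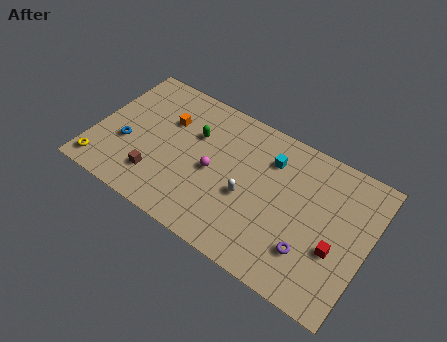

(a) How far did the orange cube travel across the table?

3.5

From (7.3, 8.3) to (4.3, 6.5), the orange cube covered √(3.0² + 1.8²) ≈ 3.5 units.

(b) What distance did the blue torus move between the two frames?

1.2

From (3.3, 3.7) to (2.1, 3.6), the blue torus covered √(1.2² + 0.1²) ≈ 1.2 units.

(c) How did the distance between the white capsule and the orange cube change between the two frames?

-2.0

They were about 8.1 units apart before and 6.1 after — 2.0 units closer together.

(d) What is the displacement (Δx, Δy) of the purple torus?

(-2.4, 0.1)

From the two frames, the purple torus sits at roughly (16.5, 2.5) before and (14.1, 2.6) after.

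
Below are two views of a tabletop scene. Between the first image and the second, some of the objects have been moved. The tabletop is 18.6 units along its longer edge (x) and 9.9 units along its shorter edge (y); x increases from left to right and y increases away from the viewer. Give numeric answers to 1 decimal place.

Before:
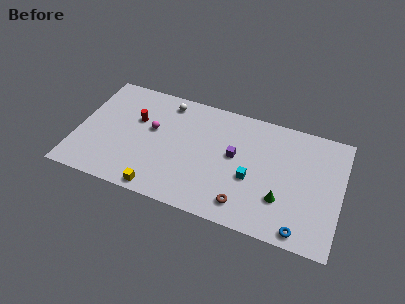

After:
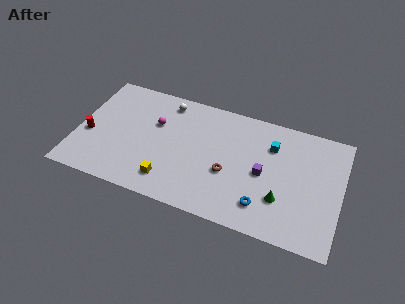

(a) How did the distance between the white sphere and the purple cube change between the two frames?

+2.2

Before: roughly 5.9 units apart; after: 8.1. That's 2.2 units further apart.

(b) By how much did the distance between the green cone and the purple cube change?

-2.1

The distance was about 4.3 in the first image and 2.2 in the second, so they moved 2.1 units closer together.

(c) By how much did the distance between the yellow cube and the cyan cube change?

+1.7

Before: roughly 6.9 units apart; after: 8.6. That's 1.7 units further apart.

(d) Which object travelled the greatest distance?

the red cylinder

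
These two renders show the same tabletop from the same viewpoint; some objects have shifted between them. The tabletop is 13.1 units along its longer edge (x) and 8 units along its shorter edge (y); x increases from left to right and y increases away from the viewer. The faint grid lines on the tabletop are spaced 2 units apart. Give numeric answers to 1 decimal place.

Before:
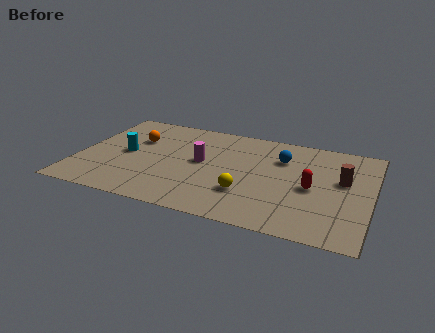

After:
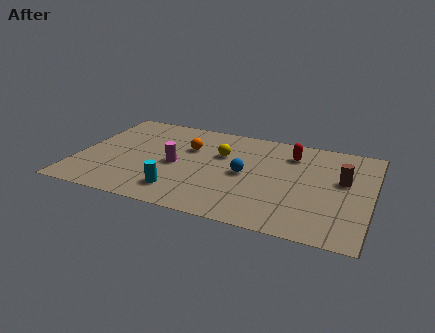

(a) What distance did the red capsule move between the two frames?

2.7

From (10.5, 3.7) to (9.4, 6.2), the red capsule covered √(1.1² + 2.5²) ≈ 2.7 units.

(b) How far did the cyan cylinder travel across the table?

3.6

The cyan cylinder was near (2.1, 4.0) before and (4.8, 1.6) after, so it travelled √(2.7² + 2.4²) ≈ 3.6 units.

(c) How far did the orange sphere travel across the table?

2.4

The orange sphere was near (2.4, 5.3) before and (4.8, 5.3) after, so it travelled √(2.4² + 0.0²) ≈ 2.4 units.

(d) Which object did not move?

the brown cylinder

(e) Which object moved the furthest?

the cyan cylinder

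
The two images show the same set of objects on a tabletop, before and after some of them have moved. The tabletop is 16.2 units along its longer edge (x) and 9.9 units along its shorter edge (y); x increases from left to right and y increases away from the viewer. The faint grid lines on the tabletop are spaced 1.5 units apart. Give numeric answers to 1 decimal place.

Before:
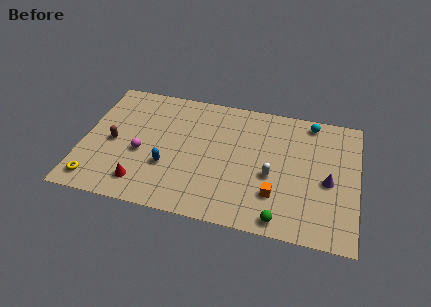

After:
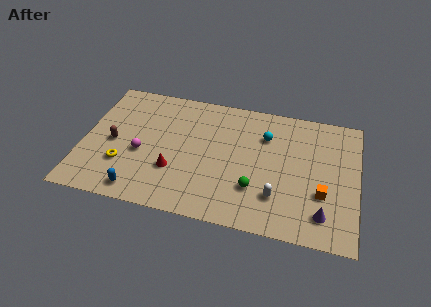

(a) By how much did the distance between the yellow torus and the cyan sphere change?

-5.2

They were about 14.4 units apart before and 9.2 after — 5.2 units closer together.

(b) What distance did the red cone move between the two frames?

2.3

From (3.7, 1.8) to (5.5, 3.2), the red cone covered √(1.8² + 1.4²) ≈ 2.3 units.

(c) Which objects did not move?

the brown capsule and the magenta sphere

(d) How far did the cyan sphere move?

3.1

From (13.3, 8.8) to (10.7, 7.1), the cyan sphere covered √(2.6² + 1.7²) ≈ 3.1 units.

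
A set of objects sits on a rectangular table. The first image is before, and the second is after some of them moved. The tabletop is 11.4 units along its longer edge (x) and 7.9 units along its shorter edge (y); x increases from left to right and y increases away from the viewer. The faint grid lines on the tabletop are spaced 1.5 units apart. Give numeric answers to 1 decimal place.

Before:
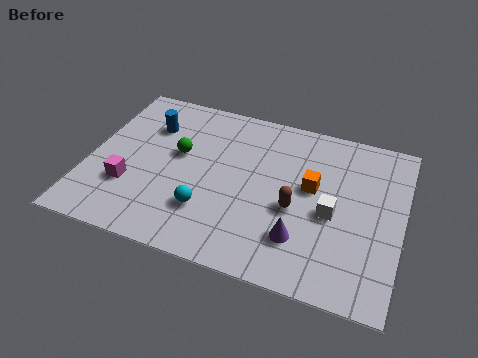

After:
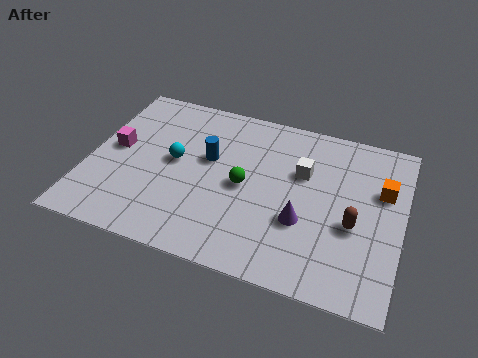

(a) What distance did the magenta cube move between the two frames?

1.8

The magenta cube moved from about (1.6, 2.5) to (0.9, 4.2), a distance of √(0.7² + 1.7²) ≈ 1.8.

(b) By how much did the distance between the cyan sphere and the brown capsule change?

+3.4

They were about 3.3 units apart before and 6.7 after — 3.4 units further apart.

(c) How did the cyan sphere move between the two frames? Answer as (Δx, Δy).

(-1.4, 2.0)

The cyan sphere started near (4.5, 2.2) and ended near (3.1, 4.2).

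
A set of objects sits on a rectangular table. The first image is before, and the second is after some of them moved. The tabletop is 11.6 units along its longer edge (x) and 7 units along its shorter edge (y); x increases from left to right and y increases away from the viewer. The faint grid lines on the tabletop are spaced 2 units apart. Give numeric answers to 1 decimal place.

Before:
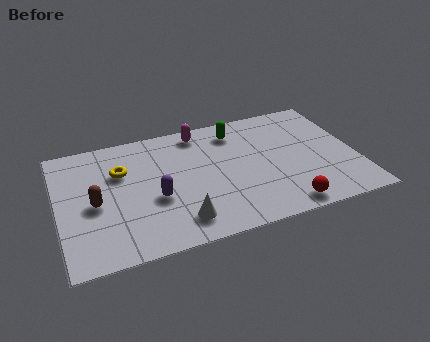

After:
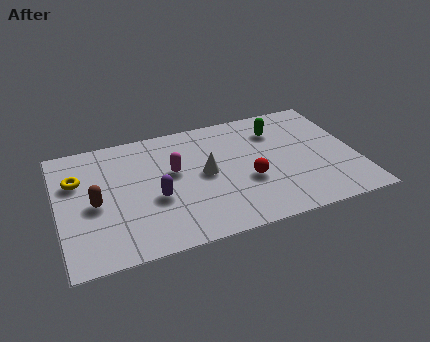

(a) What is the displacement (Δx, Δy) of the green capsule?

(1.6, -0.4)

The green capsule was at about (7.1, 5.7) and moved to about (8.7, 5.3).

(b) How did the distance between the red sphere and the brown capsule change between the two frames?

-1.6

The distance was about 7.5 in the first image and 5.9 in the second, so they moved 1.6 units closer together.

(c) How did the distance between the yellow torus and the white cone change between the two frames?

+1.1

They were about 3.9 units apart before and 5.0 after — 1.1 units further apart.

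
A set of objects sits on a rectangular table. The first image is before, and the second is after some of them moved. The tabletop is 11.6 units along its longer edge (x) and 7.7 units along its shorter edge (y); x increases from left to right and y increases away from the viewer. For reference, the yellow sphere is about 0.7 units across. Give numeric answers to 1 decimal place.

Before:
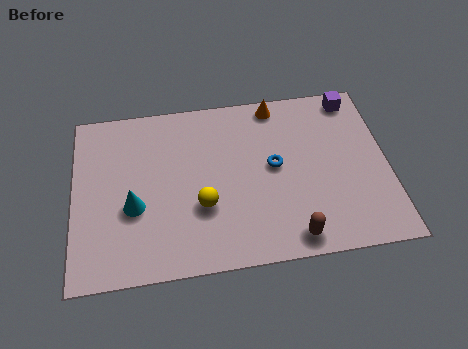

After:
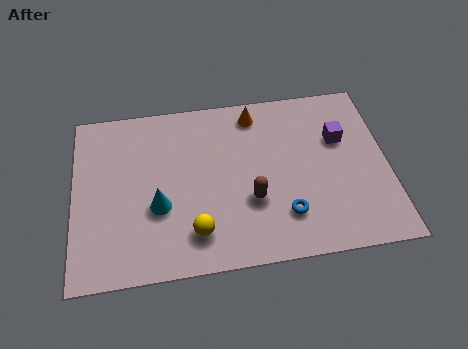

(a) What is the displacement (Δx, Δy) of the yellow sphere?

(-0.3, -1.1)

The yellow sphere was at about (4.7, 2.7) and moved to about (4.4, 1.6).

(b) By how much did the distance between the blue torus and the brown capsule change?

-1.8

Before: roughly 3.2 units apart; after: 1.4. That's 1.8 units closer together.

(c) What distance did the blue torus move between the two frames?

2.2

From (7.4, 4.1) to (7.7, 1.9), the blue torus covered √(0.3² + 2.2²) ≈ 2.2 units.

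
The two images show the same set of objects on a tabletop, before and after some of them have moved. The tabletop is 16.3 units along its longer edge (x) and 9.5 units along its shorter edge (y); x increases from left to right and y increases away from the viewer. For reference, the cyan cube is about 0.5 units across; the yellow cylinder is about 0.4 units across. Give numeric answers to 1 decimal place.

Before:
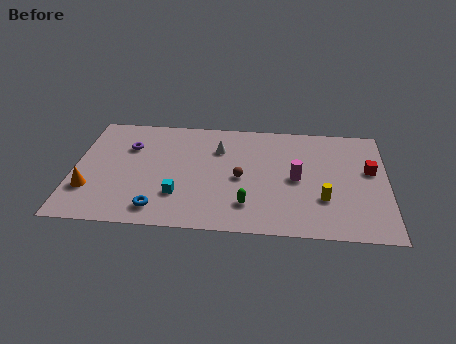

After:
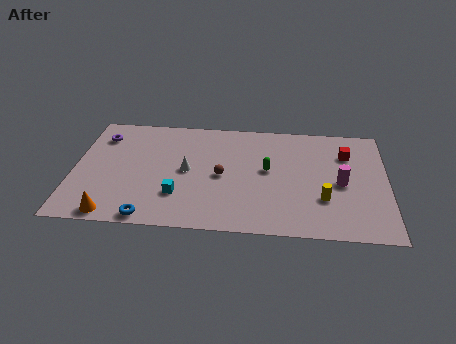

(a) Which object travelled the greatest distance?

the green capsule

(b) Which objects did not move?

the yellow cylinder and the cyan cube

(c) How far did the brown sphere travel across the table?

1.0

The brown sphere was near (8.7, 4.4) before and (7.7, 4.5) after, so it travelled √(1.0² + 0.1²) ≈ 1.0 units.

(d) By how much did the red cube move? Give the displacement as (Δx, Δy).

(-1.2, 1.3)

From the two frames, the red cube sits at roughly (15.4, 5.6) before and (14.2, 6.9) after.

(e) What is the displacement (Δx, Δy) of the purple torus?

(-1.5, 0.8)

The purple torus was at about (2.8, 6.6) and moved to about (1.3, 7.4).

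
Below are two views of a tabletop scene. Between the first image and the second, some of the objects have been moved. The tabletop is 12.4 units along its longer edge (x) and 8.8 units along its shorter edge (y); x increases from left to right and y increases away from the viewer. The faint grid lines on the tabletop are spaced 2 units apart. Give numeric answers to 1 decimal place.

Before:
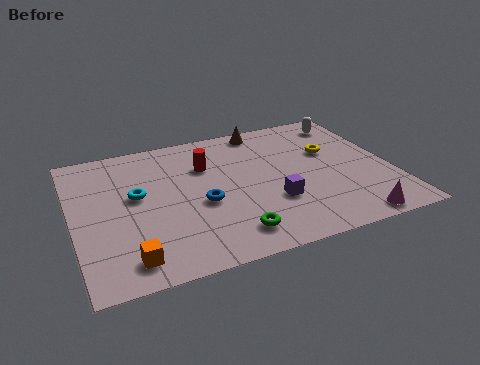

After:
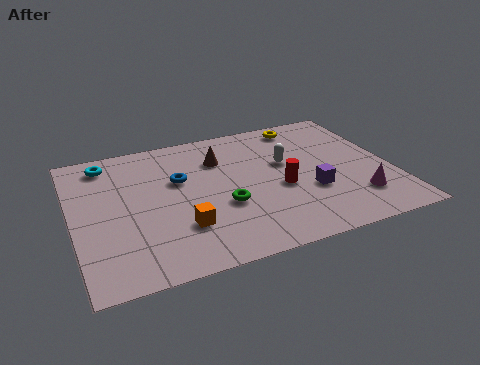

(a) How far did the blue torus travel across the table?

1.9

The blue torus was near (4.9, 3.7) before and (4.2, 5.5) after, so it travelled √(0.7² + 1.8²) ≈ 1.9 units.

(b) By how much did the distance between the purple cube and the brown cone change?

-0.4

The distance was about 5.0 in the first image and 4.6 in the second, so they moved 0.4 units closer together.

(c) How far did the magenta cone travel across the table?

1.4

The magenta cone was near (10.4, 0.8) before and (10.8, 2.1) after, so it travelled √(0.4² + 1.3²) ≈ 1.4 units.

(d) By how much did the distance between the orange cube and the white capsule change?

-5.9

They were about 11.1 units apart before and 5.2 after — 5.9 units closer together.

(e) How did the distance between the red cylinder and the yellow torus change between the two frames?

-0.7

The distance was about 4.9 in the first image and 4.2 in the second, so they moved 0.7 units closer together.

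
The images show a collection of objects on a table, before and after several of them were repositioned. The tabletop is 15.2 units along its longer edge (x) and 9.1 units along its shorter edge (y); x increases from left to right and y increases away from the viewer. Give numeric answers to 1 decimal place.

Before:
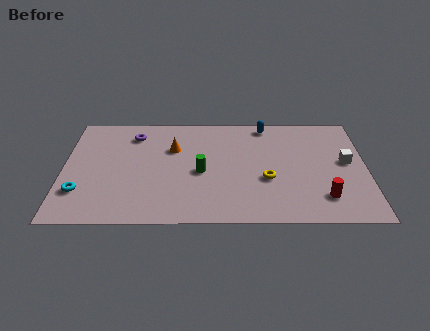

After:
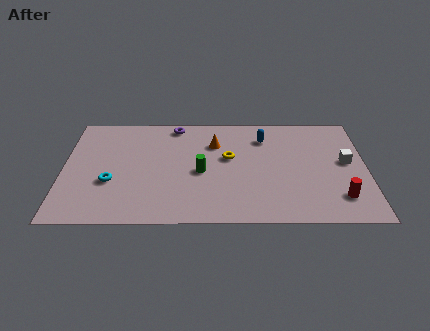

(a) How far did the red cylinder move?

0.8

From (13.0, 2.0) to (13.8, 2.0), the red cylinder covered √(0.8² + 0.0²) ≈ 0.8 units.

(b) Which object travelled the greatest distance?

the yellow torus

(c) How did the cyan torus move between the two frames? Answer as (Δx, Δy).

(1.5, 0.8)

The cyan torus was at about (0.9, 2.5) and moved to about (2.4, 3.3).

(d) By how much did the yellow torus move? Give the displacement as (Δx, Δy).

(-1.9, 1.8)

The yellow torus was at about (10.2, 3.5) and moved to about (8.3, 5.3).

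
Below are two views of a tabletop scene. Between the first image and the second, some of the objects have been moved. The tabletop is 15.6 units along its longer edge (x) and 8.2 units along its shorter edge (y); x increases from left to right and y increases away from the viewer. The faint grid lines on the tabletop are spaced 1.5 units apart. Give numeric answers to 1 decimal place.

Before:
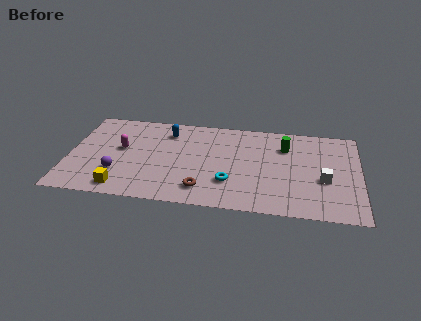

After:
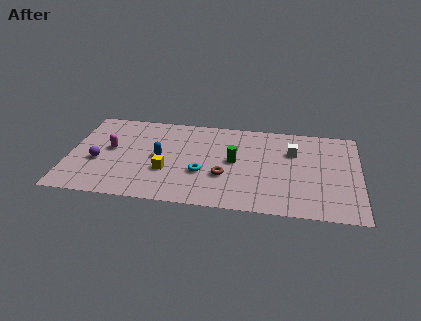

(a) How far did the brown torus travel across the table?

1.7

The brown torus was near (7.3, 1.6) before and (8.4, 2.9) after, so it travelled √(1.1² + 1.3²) ≈ 1.7 units.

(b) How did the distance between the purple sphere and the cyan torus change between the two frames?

-0.4

The distance was about 6.0 in the first image and 5.6 in the second, so they moved 0.4 units closer together.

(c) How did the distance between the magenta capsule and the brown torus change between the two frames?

+1.0

Before: roughly 5.4 units apart; after: 6.4. That's 1.0 units further apart.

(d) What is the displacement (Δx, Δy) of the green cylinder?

(-2.7, -1.7)

The green cylinder was at about (11.6, 6.0) and moved to about (8.9, 4.3).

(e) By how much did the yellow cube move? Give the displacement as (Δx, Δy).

(2.3, 1.8)

The yellow cube started near (3.0, 1.1) and ended near (5.3, 2.9).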